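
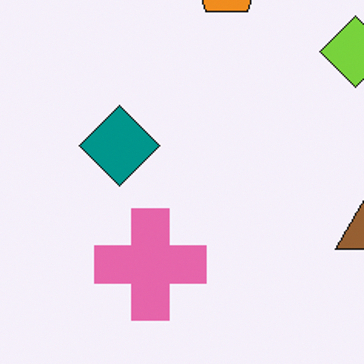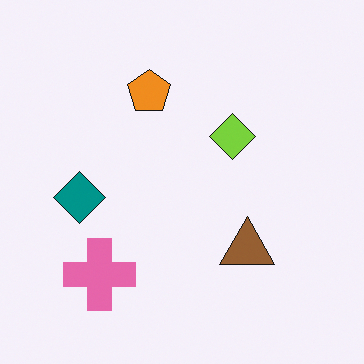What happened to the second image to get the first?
The first image is the second cropped to a modestly smaller region and rescaled.

The visible shapes are larger and the field of view is narrower; shapes near the original edges may be partly or wholly outside the frame — a crop-and-rescale.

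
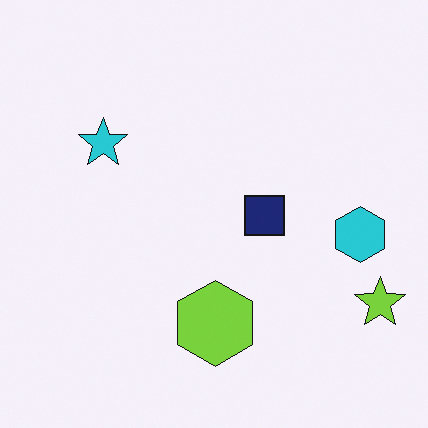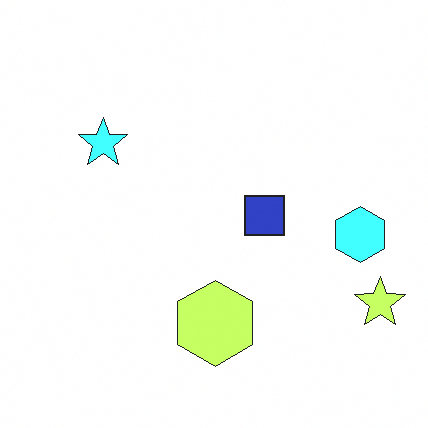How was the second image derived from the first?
The transformation is: noticeably brightened.

Every pixel — background and shapes alike — is uniformly brightened.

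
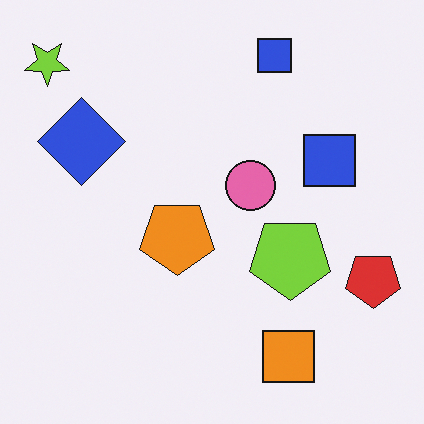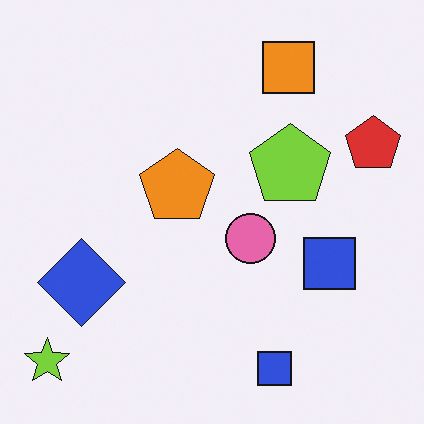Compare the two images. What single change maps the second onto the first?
The first image is the second flipped vertically (top ↔ bottom).

The lime star is in the bottom-left of the second image and the top-left of the first — shapes on opposite sides of the horizontal midline have swapped in a mirror flip.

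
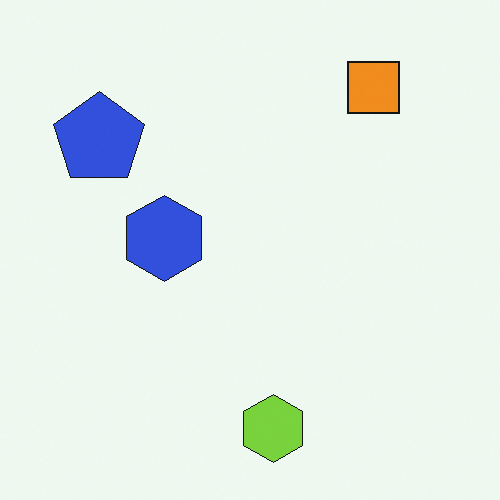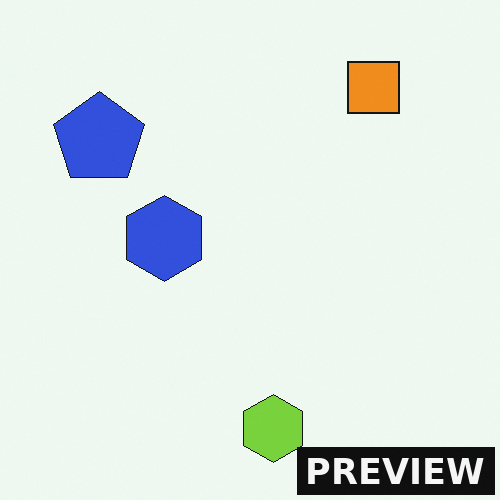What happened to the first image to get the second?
The second image is the first watermarked with the text "PREVIEW" in the lower-right corner.

A dark label reading "PREVIEW" appears in the lower-right corner.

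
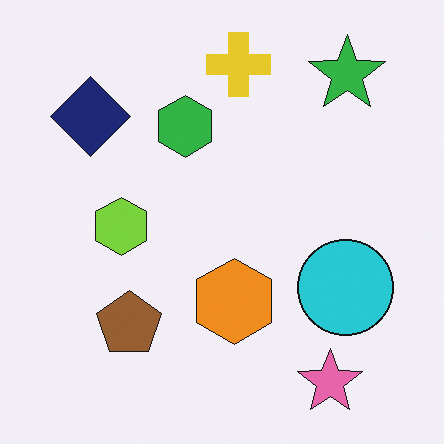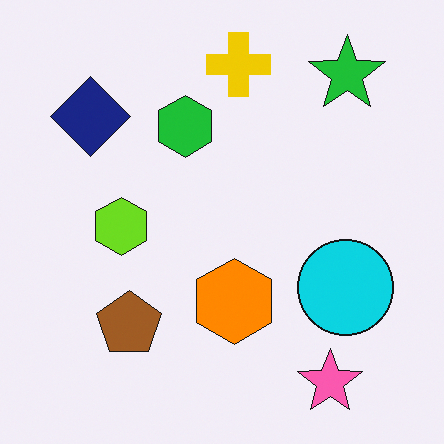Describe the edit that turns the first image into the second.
This is the original image slightly oversaturated.

All colors are more vivid — a global saturation change.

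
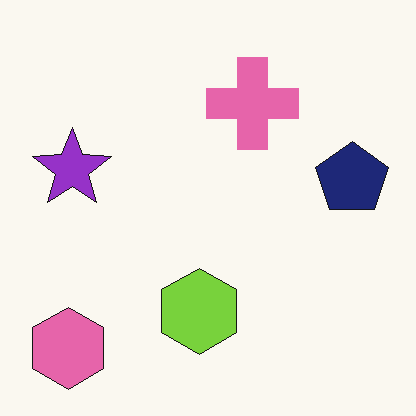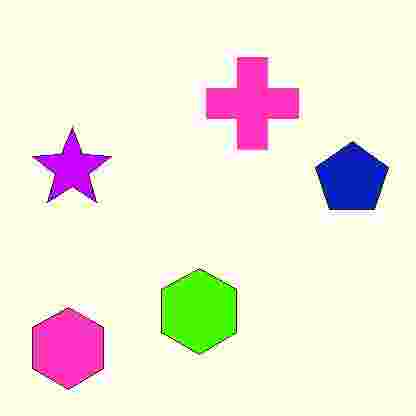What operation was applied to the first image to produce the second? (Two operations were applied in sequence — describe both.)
It was made much more vivid (saturation change), then heavily JPEG-compressed with obvious blocking artifacts.

All colors are more vivid — a global saturation change. Blocky 8×8 compression artifacts appear around shape edges and the flat background shows ringing — characteristic JPEG degradation.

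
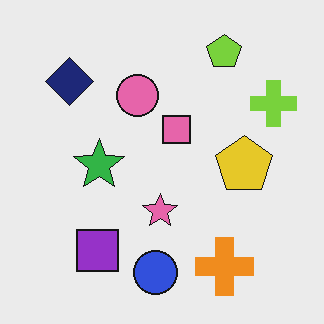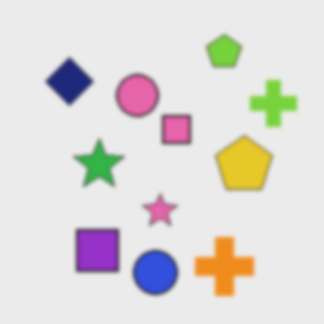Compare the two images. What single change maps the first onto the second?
The transformation is: slightly softened.

Shape edges and outlines are uniformly softened across the whole image.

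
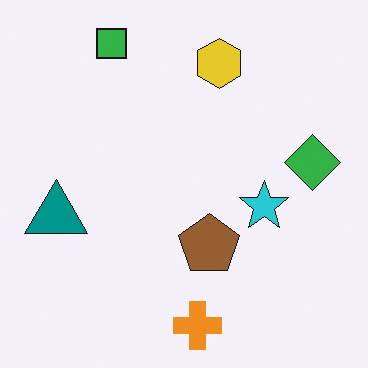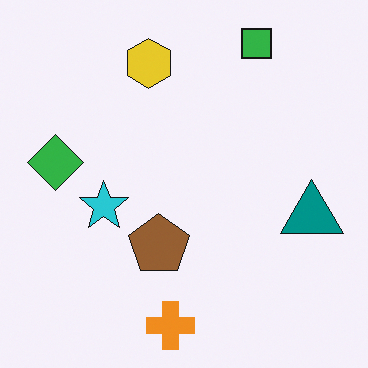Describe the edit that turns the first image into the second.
The image was flipped horizontally (left ↔ right).

The green diamond is in the right of the first image and the left of the second — shapes on opposite sides of the vertical midline have swapped in a mirror flip.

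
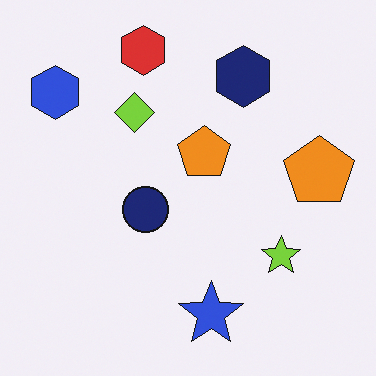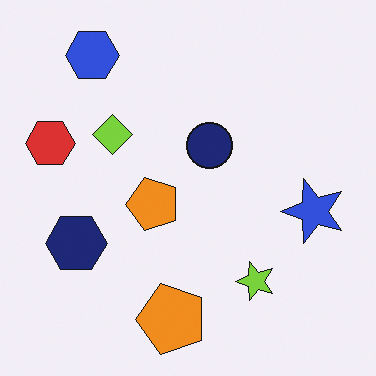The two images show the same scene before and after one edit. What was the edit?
Transposed (reflected across the top-left ↔ bottom-right diagonal).

Shapes have swapped their row and column positions — what was in the top-right is now in the bottom-left — a diagonal reflection.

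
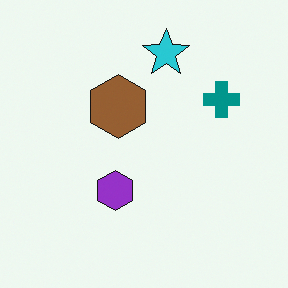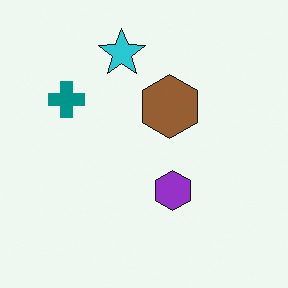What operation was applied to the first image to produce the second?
It was flipped horizontally (left ↔ right).

The teal cross is in the right of the first image and the left of the second — shapes on opposite sides of the vertical midline have swapped in a mirror flip.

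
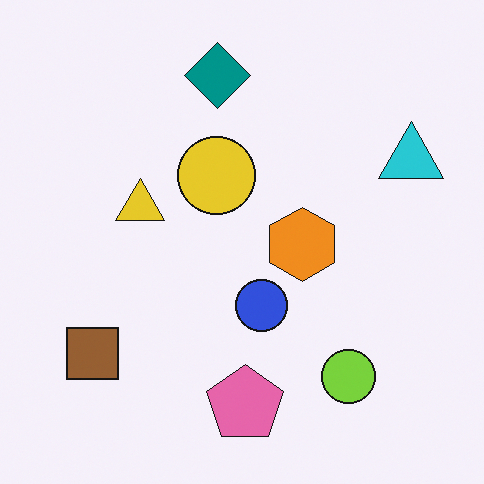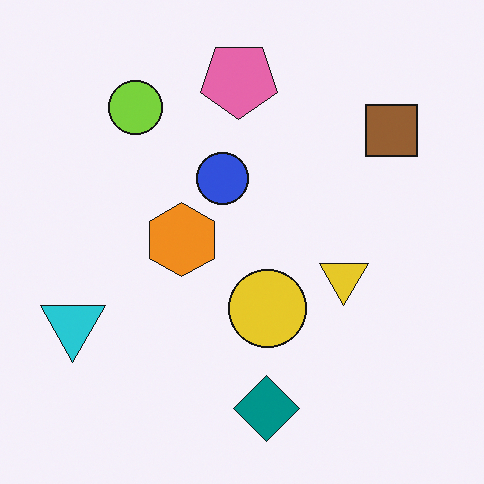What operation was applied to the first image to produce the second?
Rotated 180°.

The cyan triangle sits in the top-right of the first image and the bottom-left of the second — consistent with a whole-image 180° rotation.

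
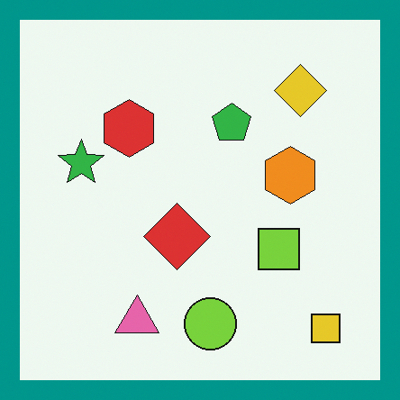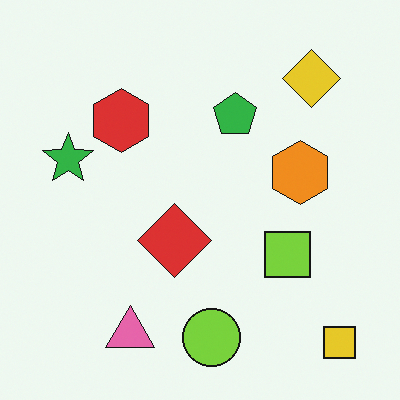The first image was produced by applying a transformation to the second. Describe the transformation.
The image was framed with a teal border.

A solid teal frame runs around the edge of the first image, with the content slightly shrunk inside it.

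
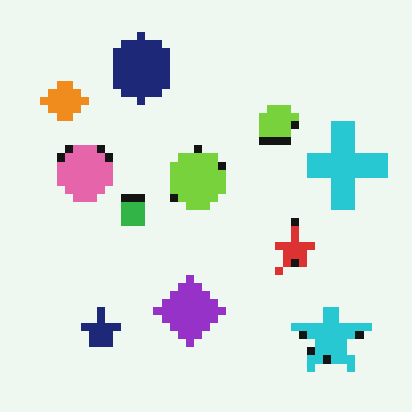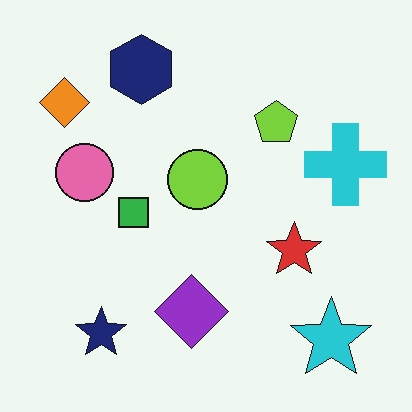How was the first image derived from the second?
The image was pixelated into visible square blocks.

Shapes are reduced to large square blocks; fine edges and outlines are lost — a downscale-then-upscale (mosaic) effect.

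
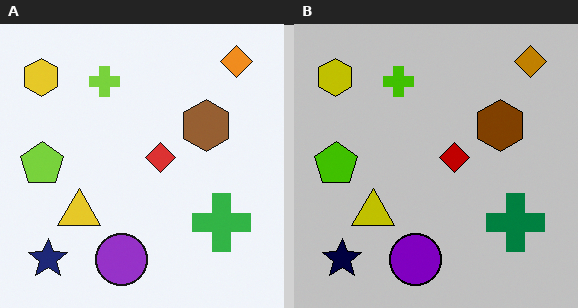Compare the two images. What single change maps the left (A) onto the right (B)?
The right (B) image is the left (A) aggressively posterized.

Each flat color has snapped to a coarser quantized level — most visibly, the near-white background has dropped to a flat grey.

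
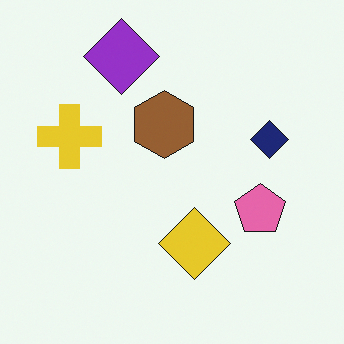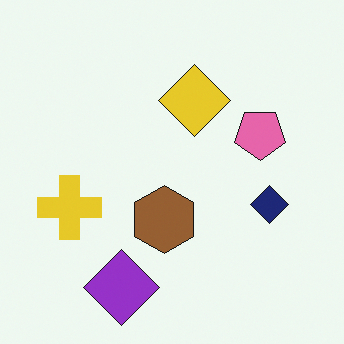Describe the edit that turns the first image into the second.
The second image is the first flipped vertically (top ↔ bottom).

The purple diamond is in the top of the first image and the bottom of the second — shapes on opposite sides of the horizontal midline have swapped in a mirror flip.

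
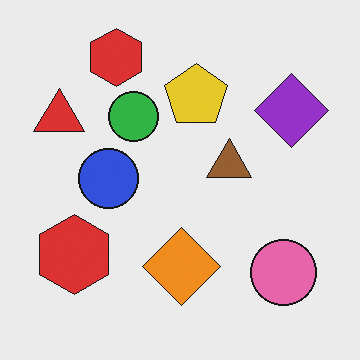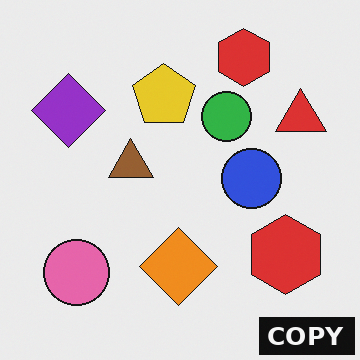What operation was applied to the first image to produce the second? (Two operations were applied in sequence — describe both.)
The second image is the first flipped horizontally (left ↔ right), then watermarked with the text "COPY" in the lower-right corner.

The red triangle is in the top-left of the first image and the top-right of the second — shapes on opposite sides of the vertical midline have swapped in a mirror flip. A dark label reading "COPY" appears in the lower-right corner.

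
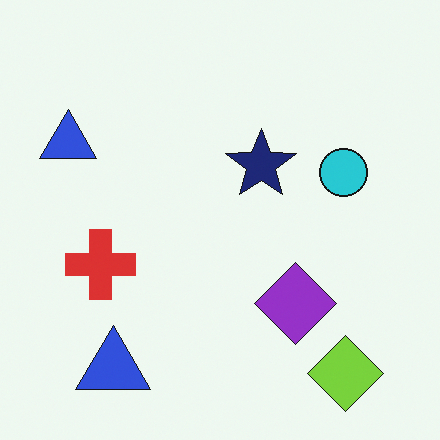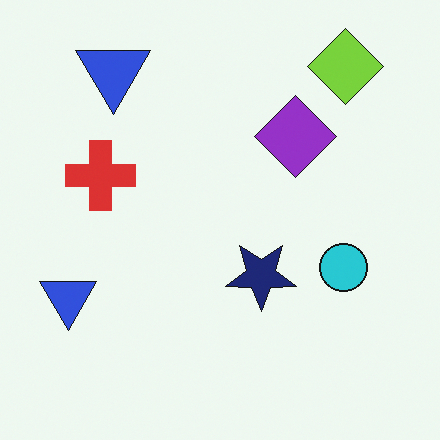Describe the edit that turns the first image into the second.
Flipped vertically (top ↔ bottom).

The lime diamond is in the bottom-right of the first image and the top-right of the second — shapes on opposite sides of the horizontal midline have swapped in a mirror flip.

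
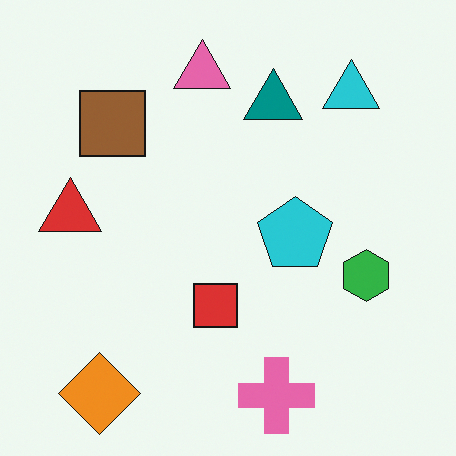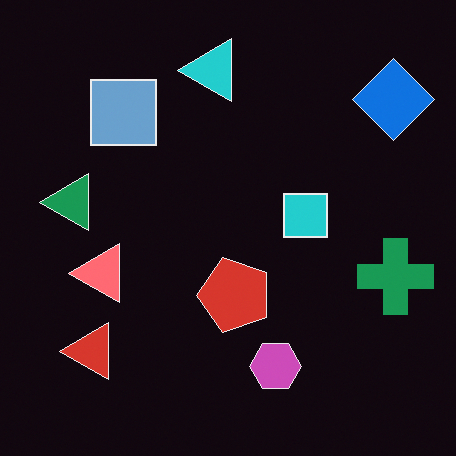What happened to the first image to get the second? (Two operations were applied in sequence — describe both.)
The image was color-inverted (negative), then transposed (reflected across the top-left ↔ bottom-right diagonal).

The light background has become dark and every shape's color is its complement — a photographic negative. Shapes have swapped their row and column positions — what was in the top-right is now in the bottom-left — a diagonal reflection.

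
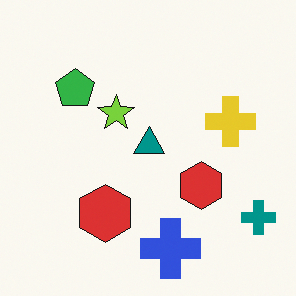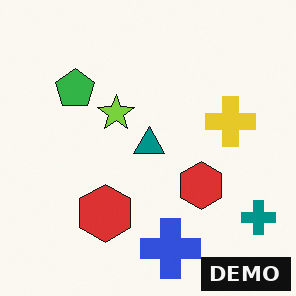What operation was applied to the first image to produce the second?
Watermarked with the text "DEMO" in the lower-right corner.

A dark label reading "DEMO" appears in the lower-right corner.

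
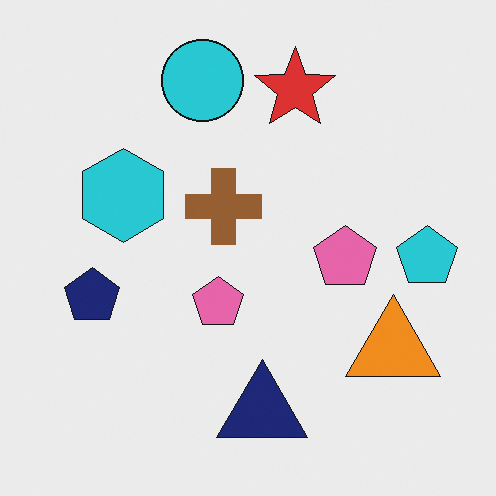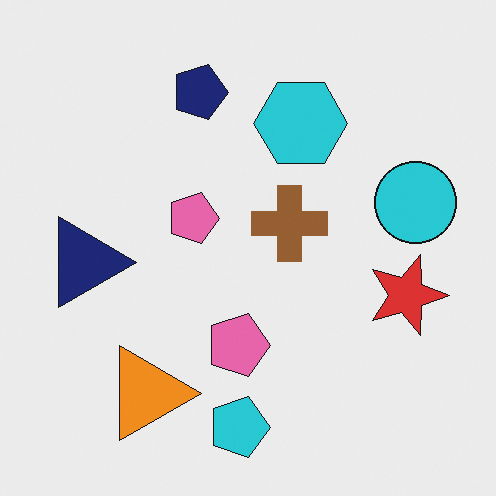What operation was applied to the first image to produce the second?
Rotated 90° clockwise.

The cyan pentagon sits in the right of the first image and the bottom of the second — consistent with a whole-image 90° clockwise rotation.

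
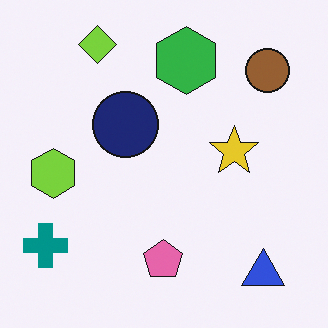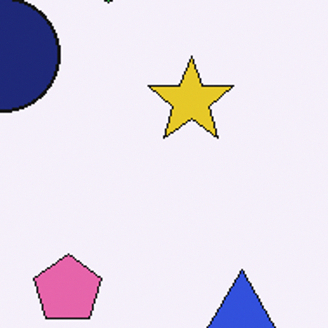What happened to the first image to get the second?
The transformation is: cropped tightly and scaled back up.

The visible shapes are larger and the field of view is narrower; shapes near the original edges may be partly or wholly outside the frame — a crop-and-rescale.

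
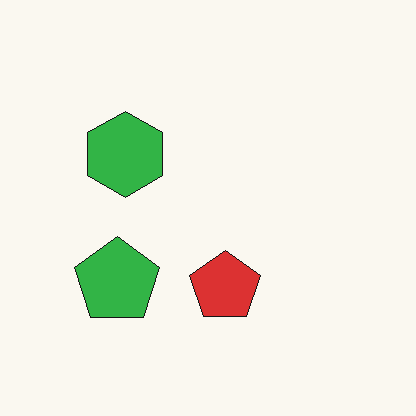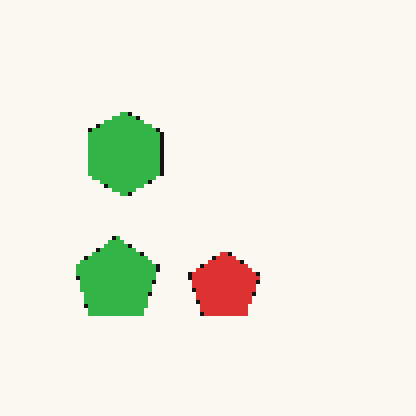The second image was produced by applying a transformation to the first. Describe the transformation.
The second image is the first lightly pixelated (a mild mosaic effect).

Shapes are reduced to large square blocks; fine edges and outlines are lost — a downscale-then-upscale (mosaic) effect.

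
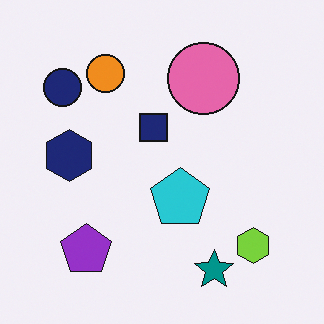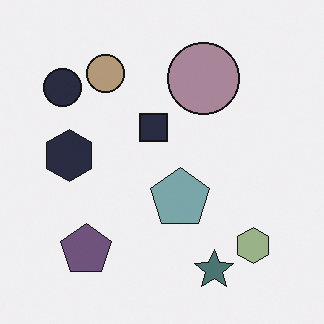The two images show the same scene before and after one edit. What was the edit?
The second image is the first made much more muted (saturation change).

All colors are more muted and greyish — a global saturation change.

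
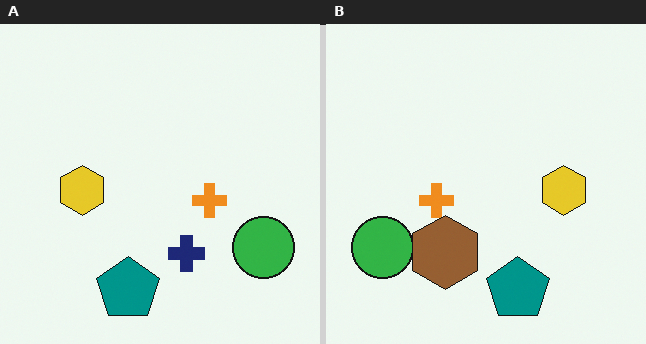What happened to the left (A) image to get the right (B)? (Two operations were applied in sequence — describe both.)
It was flipped horizontally (left ↔ right), then overlaid with an additional brown hexagon.

The green circle is in the bottom-right of the left (A) image and the bottom-left of the right (B) — shapes on opposite sides of the vertical midline have swapped in a mirror flip. A brown hexagon appears in the right (B) image that is absent from the left (A).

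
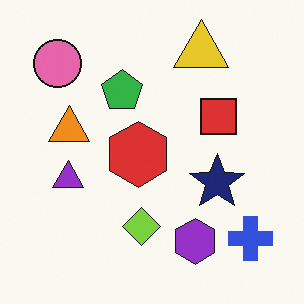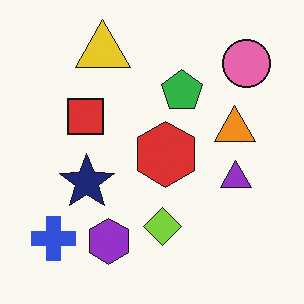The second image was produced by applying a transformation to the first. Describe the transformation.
Flipped horizontally (left ↔ right).

The blue cross is in the bottom-right of the first image and the bottom-left of the second — shapes on opposite sides of the vertical midline have swapped in a mirror flip.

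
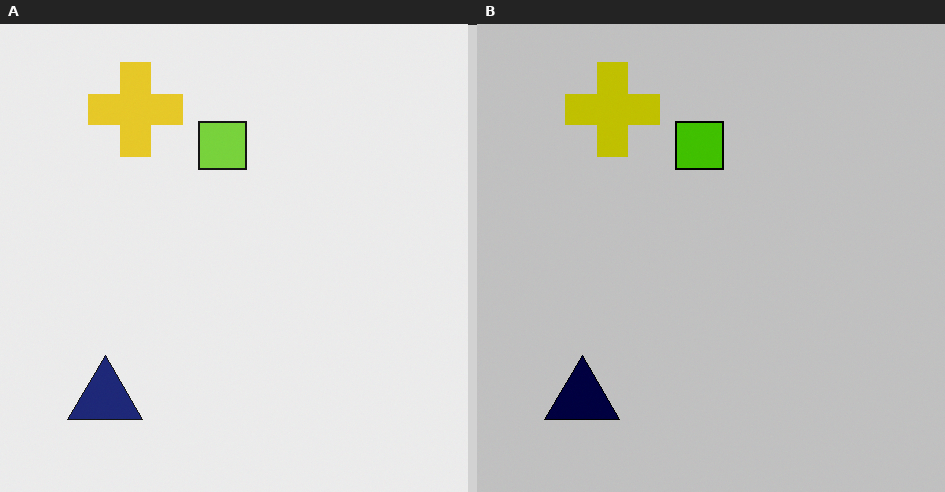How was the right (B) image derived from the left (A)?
This is the original image aggressively posterized.

Each flat color has snapped to a coarser quantized level — most visibly, the near-white background has dropped to a flat grey.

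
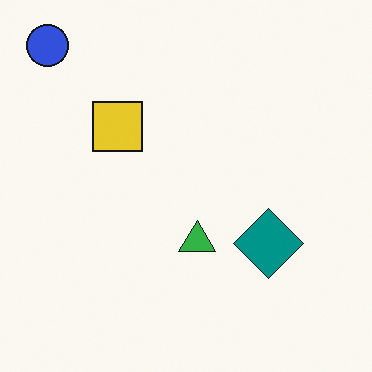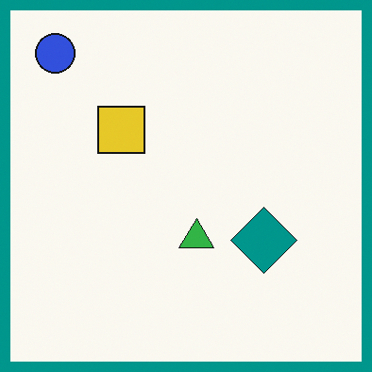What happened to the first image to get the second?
The image was framed with a teal border.

A solid teal frame runs around the edge of the second image, with the content slightly shrunk inside it.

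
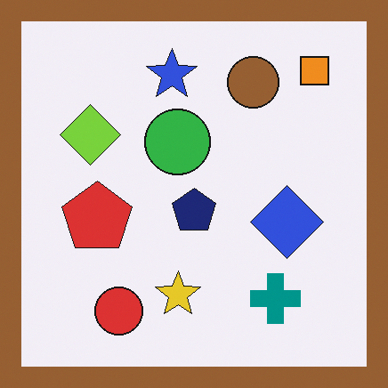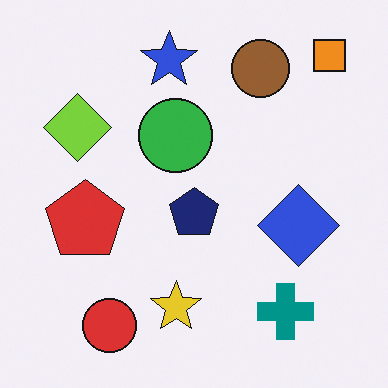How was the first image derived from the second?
The first image is the second framed with a brown border.

A solid brown frame runs around the edge of the first image, with the content slightly shrunk inside it.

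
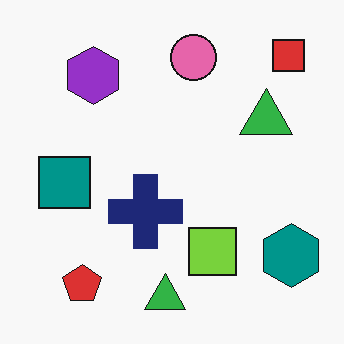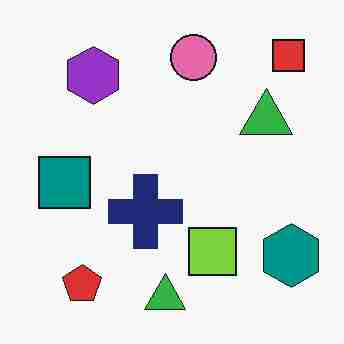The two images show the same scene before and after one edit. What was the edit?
The image was degraded with heavy JPEG compression.

Blocky 8×8 compression artifacts appear around shape edges and the flat background shows ringing — characteristic JPEG degradation.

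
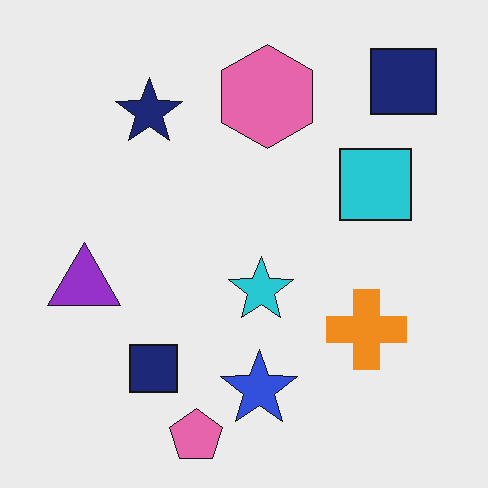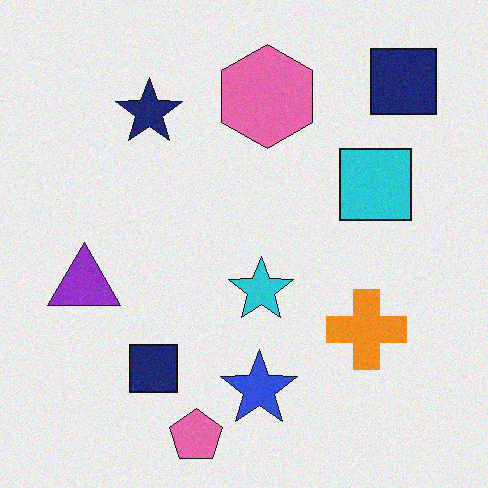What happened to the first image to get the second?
The transformation is: degraded with light additive noise.

Random speckle covers the whole image, including the flat background.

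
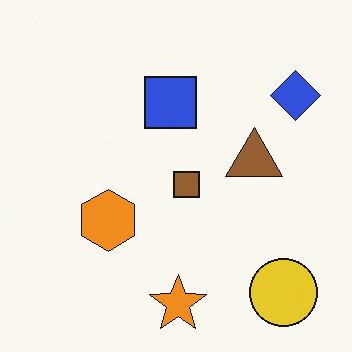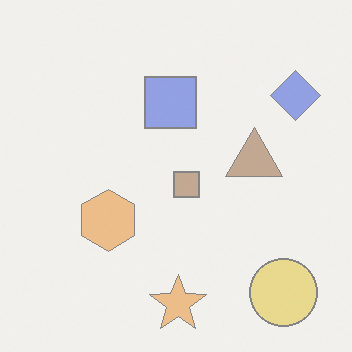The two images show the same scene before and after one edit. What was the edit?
The transformation is: given much lower contrast.

Tones are pushed toward mid-grey across the whole image — a global contrast change.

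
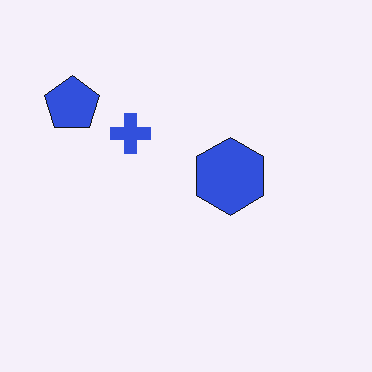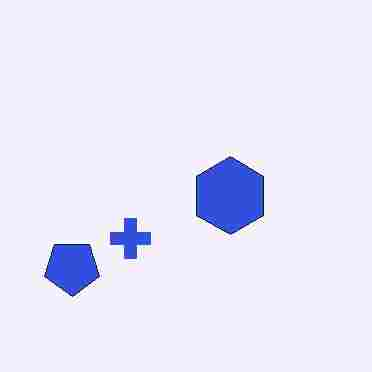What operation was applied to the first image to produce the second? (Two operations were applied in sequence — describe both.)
The image was flipped vertically (top ↔ bottom), then degraded with heavy JPEG compression.

The blue pentagon is in the top-left of the first image and the bottom-left of the second — shapes on opposite sides of the horizontal midline have swapped in a mirror flip. Blocky 8×8 compression artifacts appear around shape edges and the flat background shows ringing — characteristic JPEG degradation.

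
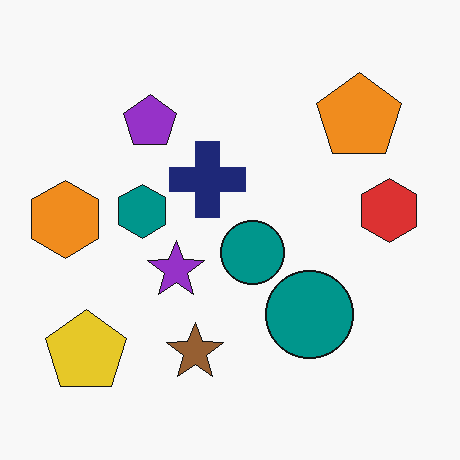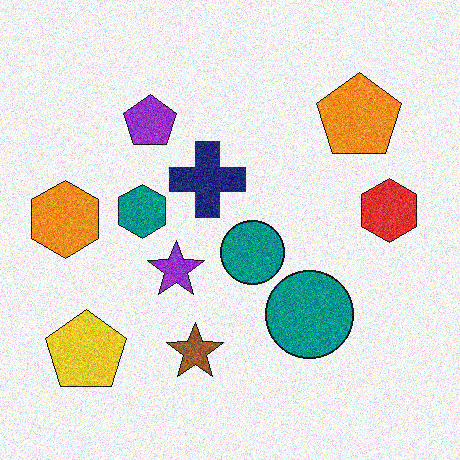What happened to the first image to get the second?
The transformation is: degraded with moderate additive noise.

Random speckle covers the whole image, including the flat background.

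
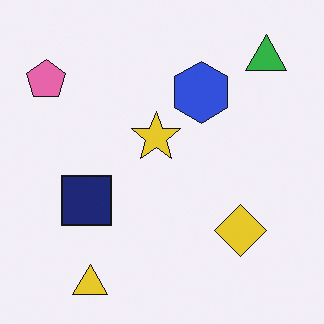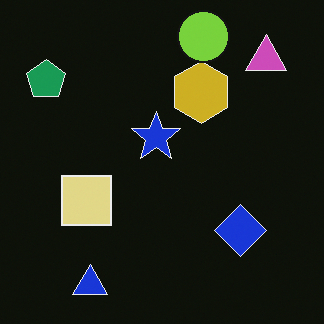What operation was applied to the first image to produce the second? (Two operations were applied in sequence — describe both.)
This is the original image color-inverted (negative), then overlaid with an additional lime circle.

The light background has become dark and every shape's color is its complement — a photographic negative. A lime circle appears in the second image that is absent from the first.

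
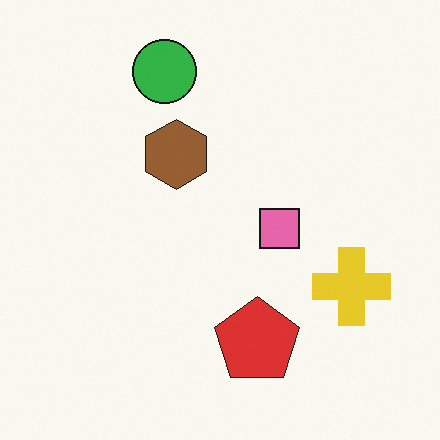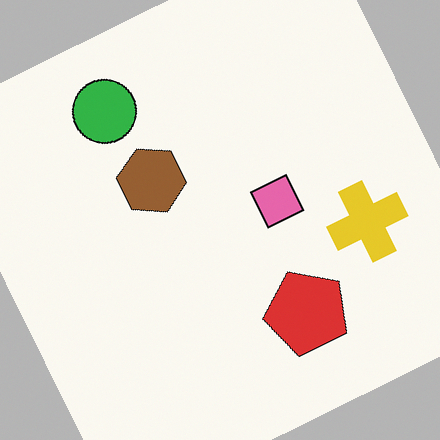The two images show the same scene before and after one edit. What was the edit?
Rotated counter-clockwise by a moderate amount.

Every shape is tilted by the same angle and the image corners show triangular fill wedges — a whole-image rotation by a non-right angle.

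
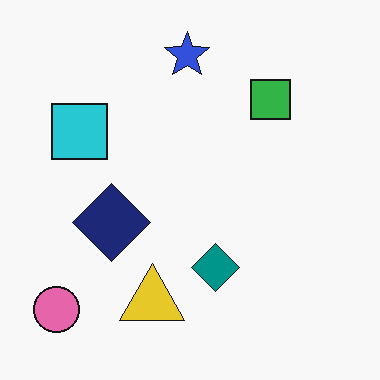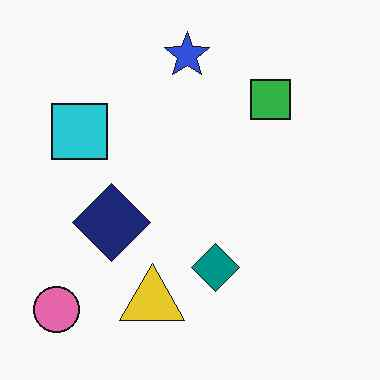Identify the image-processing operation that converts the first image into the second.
The image was JPEG-compressed with visible artifacts.

Blocky 8×8 compression artifacts appear around shape edges and the flat background shows ringing — characteristic JPEG degradation.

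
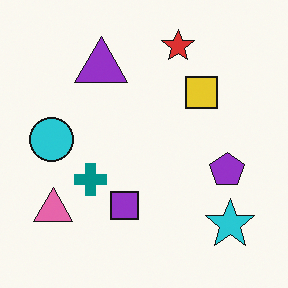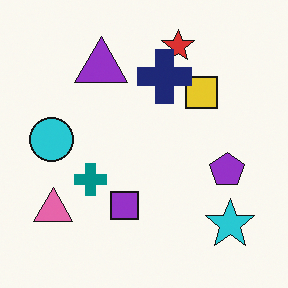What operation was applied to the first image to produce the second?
It was overlaid with an additional navy cross.

A navy cross appears in the second image that is absent from the first.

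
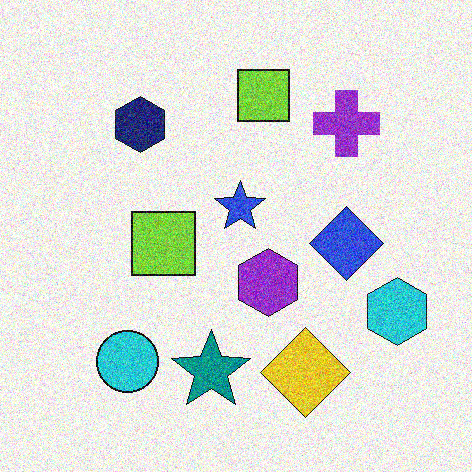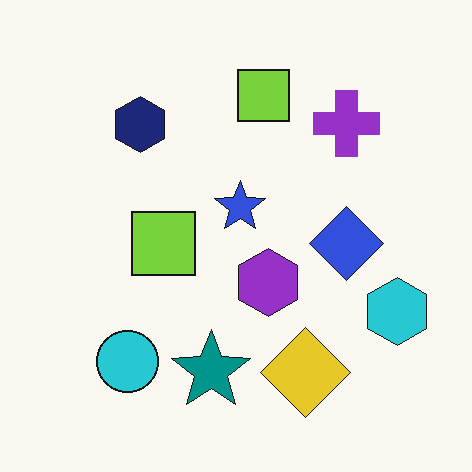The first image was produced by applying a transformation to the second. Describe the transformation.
It was degraded with strong gaussian noise.

Random speckle covers the whole image, including the flat background.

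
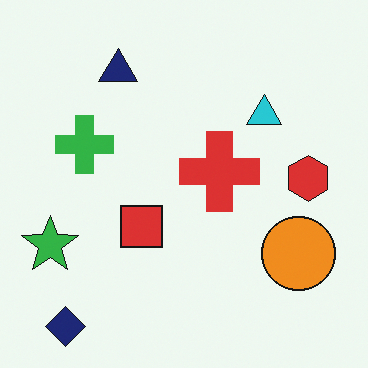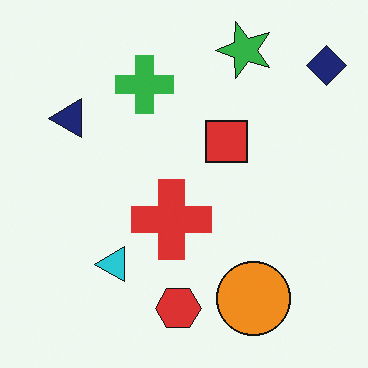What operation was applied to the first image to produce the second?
The transformation is: transposed (reflected across the top-left ↔ bottom-right diagonal).

Shapes have swapped their row and column positions — what was in the top-right is now in the bottom-left — a diagonal reflection.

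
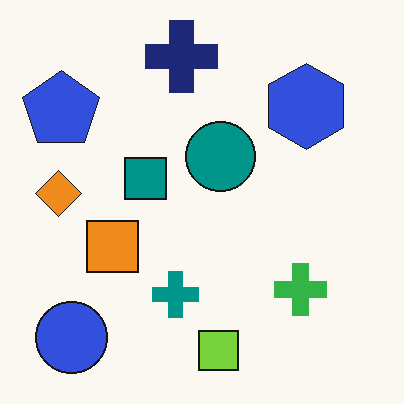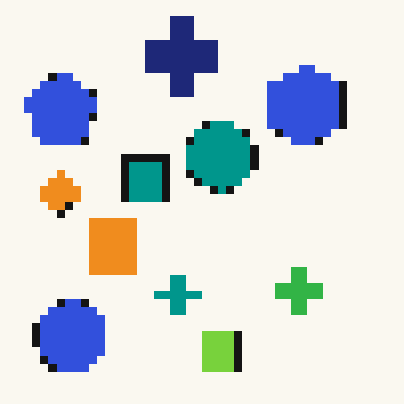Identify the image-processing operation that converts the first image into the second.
The second image is the first moderately pixelated.

Shapes are reduced to large square blocks; fine edges and outlines are lost — a downscale-then-upscale (mosaic) effect.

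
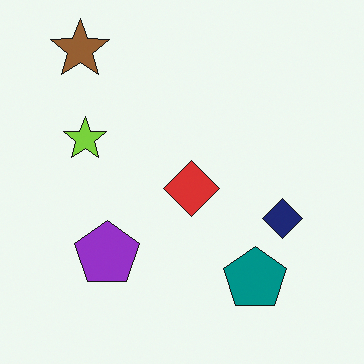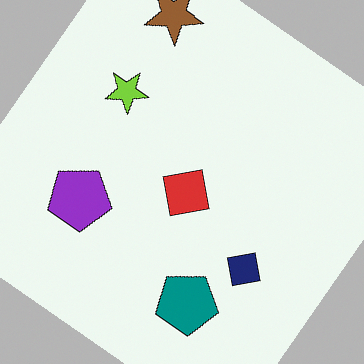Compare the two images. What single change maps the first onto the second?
Rotated clockwise by a large amount — several tens of degrees.

Every shape is tilted by the same angle and the image corners show triangular fill wedges — a whole-image rotation by a non-right angle.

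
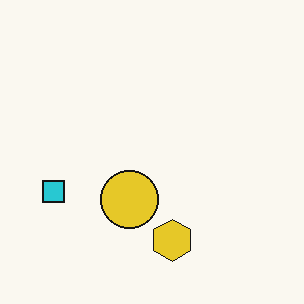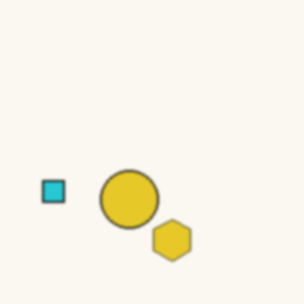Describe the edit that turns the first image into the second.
The second image is the first given a subtle gaussian blur.

Shape edges and outlines are uniformly softened across the whole image.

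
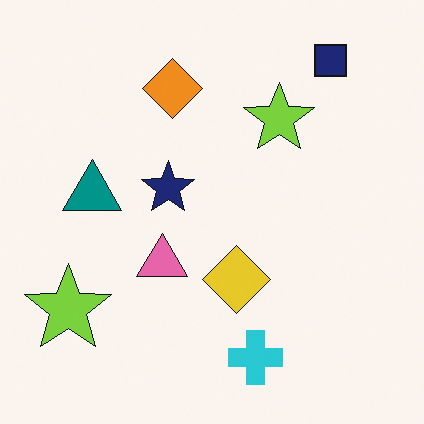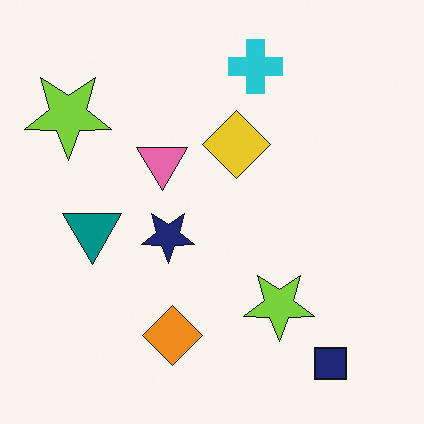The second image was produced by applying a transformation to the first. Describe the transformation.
The image was flipped vertically (top ↔ bottom).

The navy square is in the top-right of the first image and the bottom-right of the second — shapes on opposite sides of the horizontal midline have swapped in a mirror flip.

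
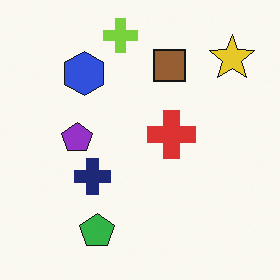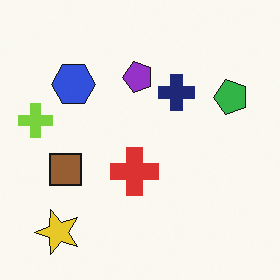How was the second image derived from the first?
This is the original image transposed (reflected across the top-left ↔ bottom-right diagonal).

Shapes have swapped their row and column positions — what was in the top-right is now in the bottom-left — a diagonal reflection.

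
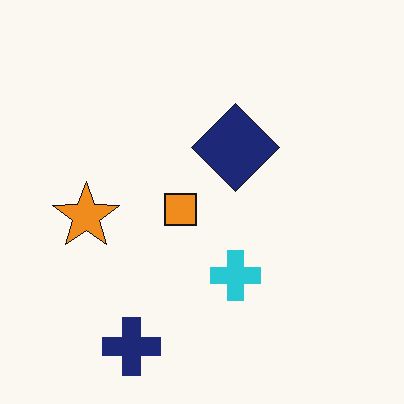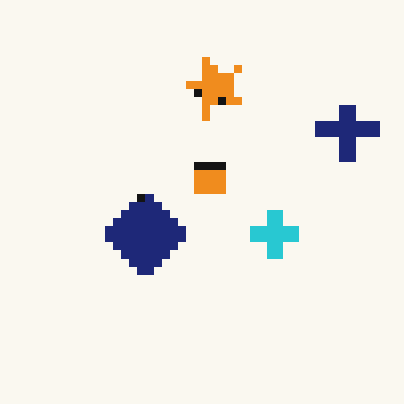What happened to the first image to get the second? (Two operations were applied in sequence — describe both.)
The image was transposed (reflected across the top-left ↔ bottom-right diagonal), then pixelated into visible square blocks.

Shapes have swapped their row and column positions — what was in the top-right is now in the bottom-left — a diagonal reflection. Shapes are reduced to large square blocks; fine edges and outlines are lost — a downscale-then-upscale (mosaic) effect.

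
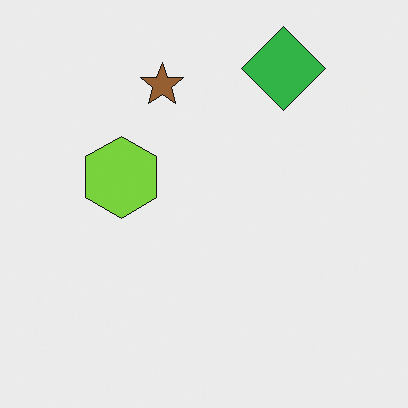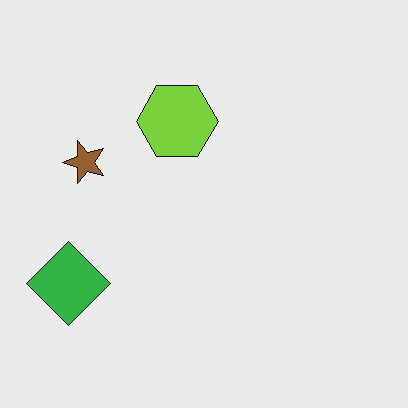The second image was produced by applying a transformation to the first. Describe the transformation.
The second image is the first transposed (reflected across the top-left ↔ bottom-right diagonal).

Shapes have swapped their row and column positions — what was in the top-right is now in the bottom-left — a diagonal reflection.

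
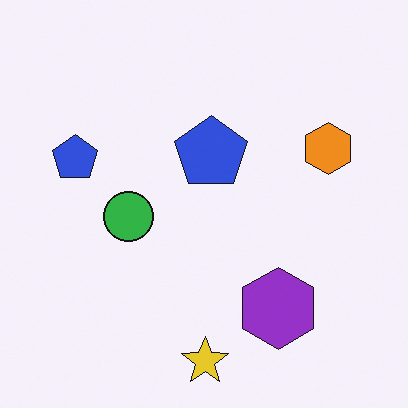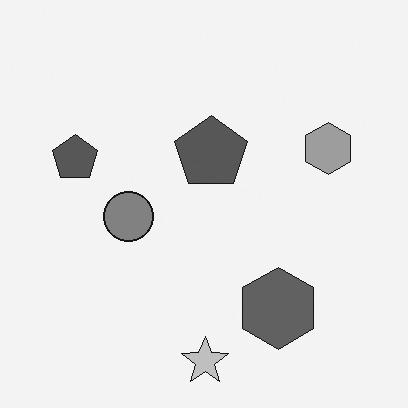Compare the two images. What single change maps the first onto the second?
It was converted to grayscale.

All color is removed — every shape is now a shade of grey.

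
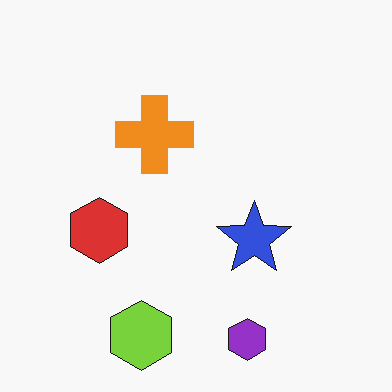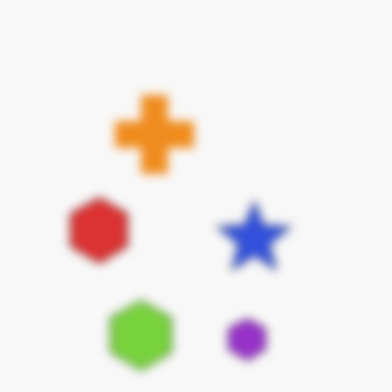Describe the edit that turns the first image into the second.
The image was noticeably gaussian-blurred.

Shape edges and outlines are uniformly softened across the whole image.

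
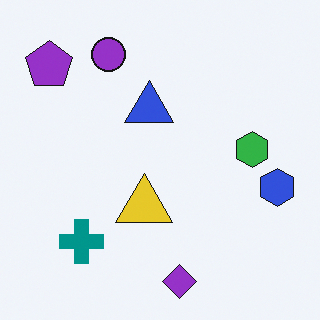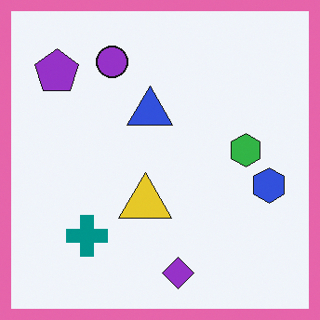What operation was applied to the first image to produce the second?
The transformation is: framed with a pink border.

A solid pink frame runs around the edge of the second image, with the content slightly shrunk inside it.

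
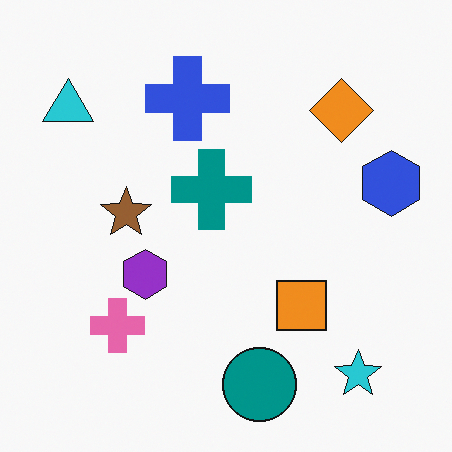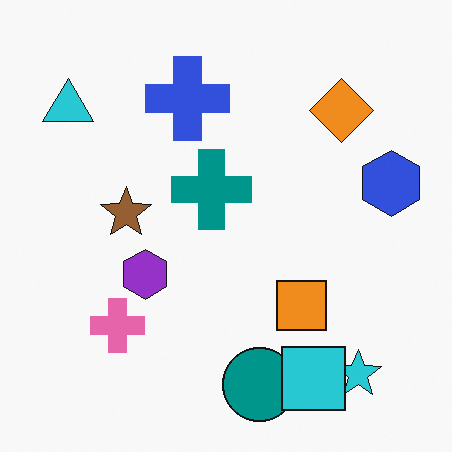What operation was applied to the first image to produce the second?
The second image is the first overlaid with an additional cyan square.

A cyan square appears in the second image that is absent from the first.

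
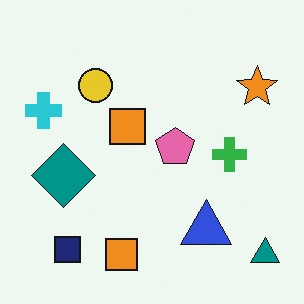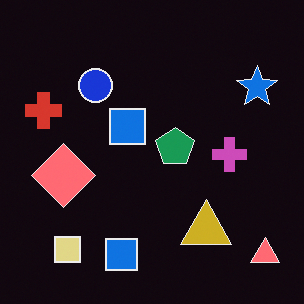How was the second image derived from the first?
Color-inverted (negative).

The light background has become dark and every shape's color is its complement — a photographic negative.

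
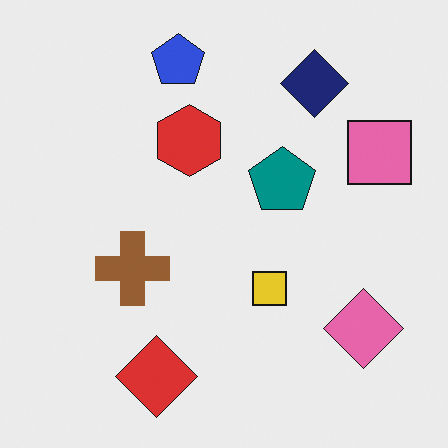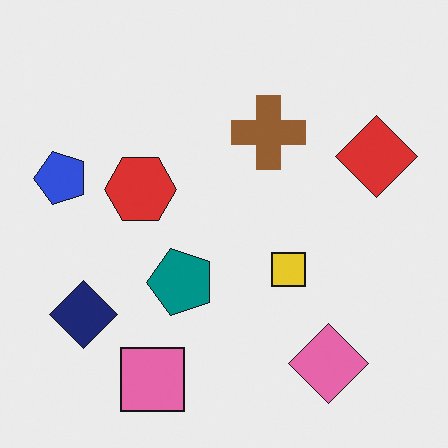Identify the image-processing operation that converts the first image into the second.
The second image is the first transposed (reflected across the top-left ↔ bottom-right diagonal).

Shapes have swapped their row and column positions — what was in the top-right is now in the bottom-left — a diagonal reflection.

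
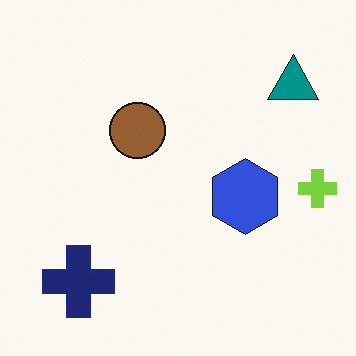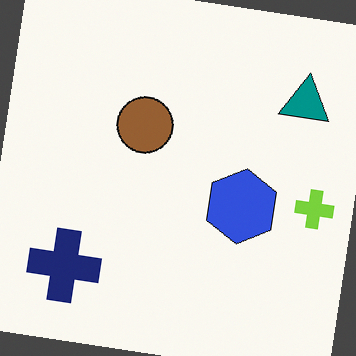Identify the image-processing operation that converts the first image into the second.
The second image is the first rotated clockwise by a small amount.

Every shape is tilted by the same angle and the image corners show triangular fill wedges — a whole-image rotation by a non-right angle.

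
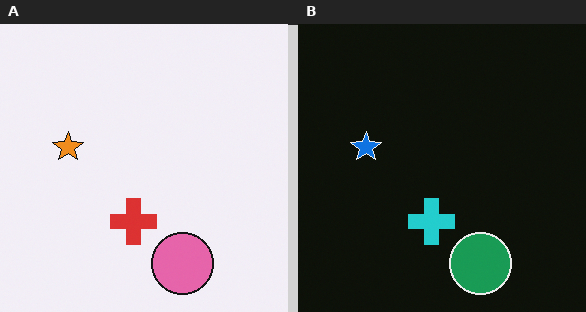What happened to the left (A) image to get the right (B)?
Color-inverted (negative).

The light background has become dark and every shape's color is its complement — a photographic negative.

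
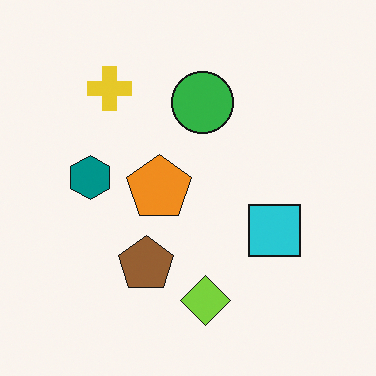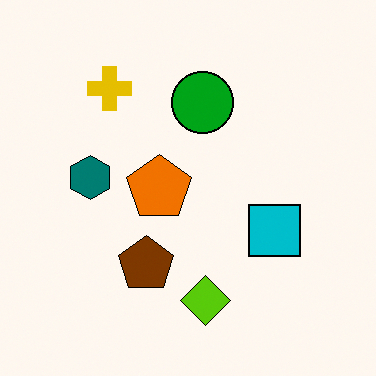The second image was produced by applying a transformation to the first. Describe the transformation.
The transformation is: given slightly increased contrast.

Tones are pushed away from mid-grey across the whole image — a global contrast change.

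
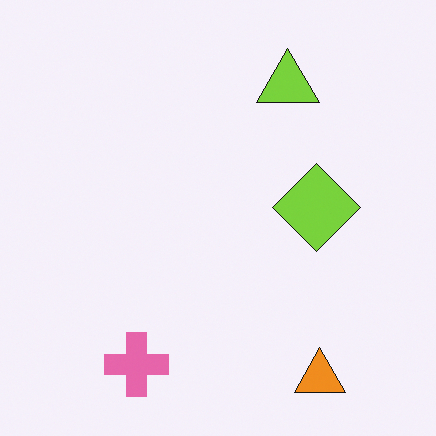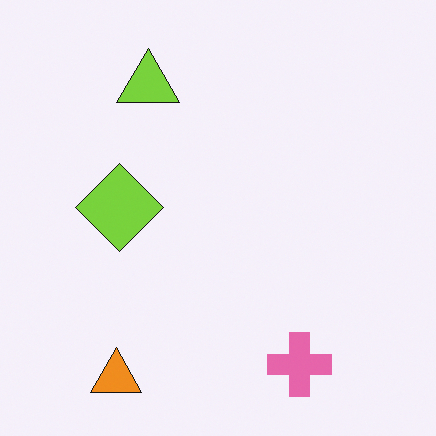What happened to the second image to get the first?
The first image is the second flipped horizontally (left ↔ right).

The orange triangle is in the bottom-left of the second image and the bottom-right of the first — shapes on opposite sides of the vertical midline have swapped in a mirror flip.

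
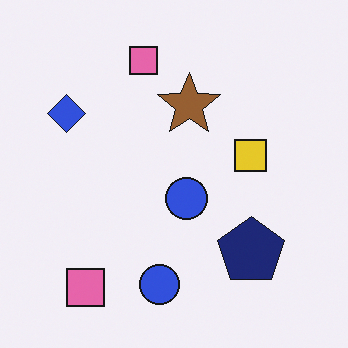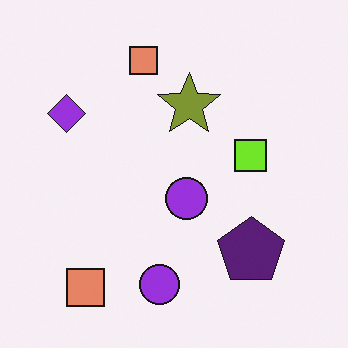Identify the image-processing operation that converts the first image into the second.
It was hue-shifted by a small amount.

Every shape's color has rotated by the same amount around the hue wheel — a uniform hue shift.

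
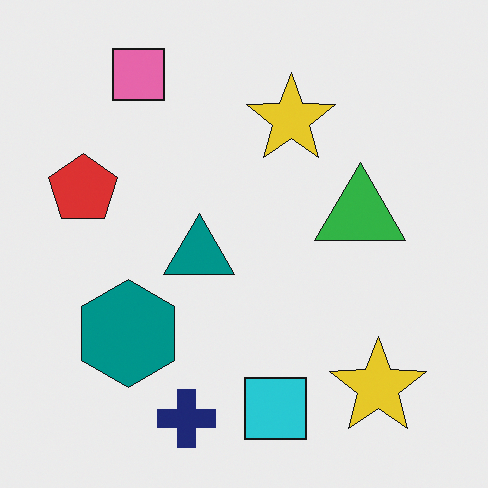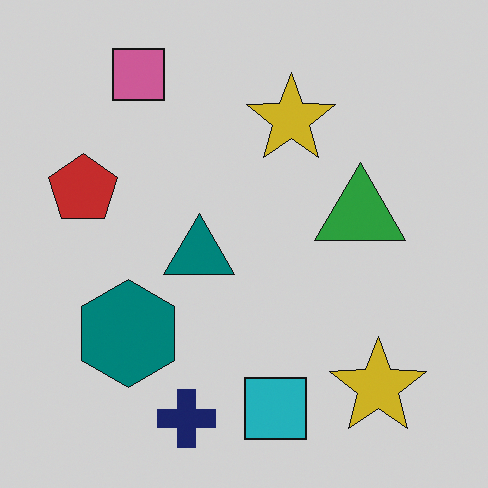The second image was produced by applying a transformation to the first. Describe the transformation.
It was slightly darkened.

Every pixel — background and shapes alike — is uniformly darkened.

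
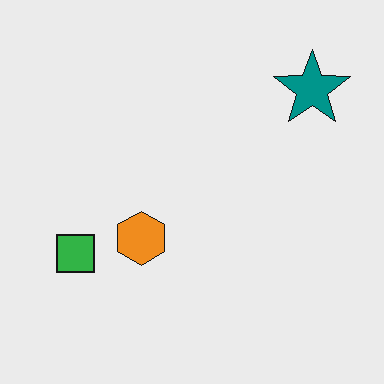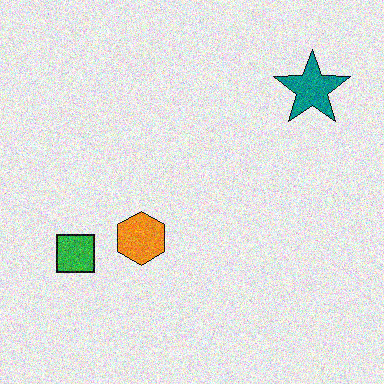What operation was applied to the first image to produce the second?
This is the original image degraded with visible gaussian noise.

Random speckle covers the whole image, including the flat background.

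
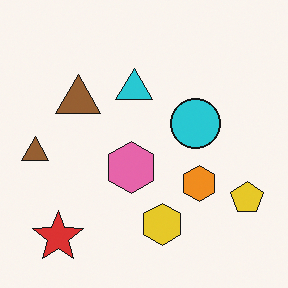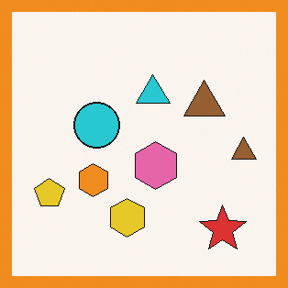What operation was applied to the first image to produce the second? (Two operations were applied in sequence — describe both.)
It was flipped horizontally (left ↔ right), then framed with a orange border.

The yellow pentagon is in the bottom-right of the first image and the bottom-left of the second — shapes on opposite sides of the vertical midline have swapped in a mirror flip. A solid orange frame runs around the edge of the second image, with the content slightly shrunk inside it.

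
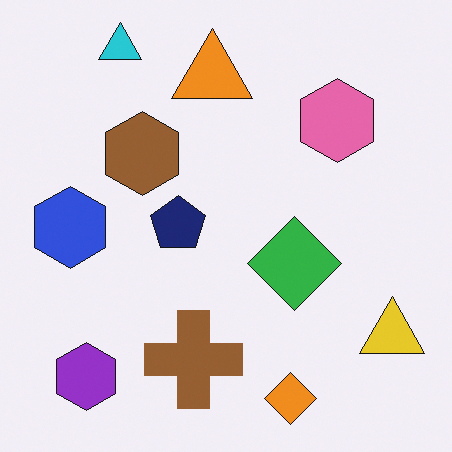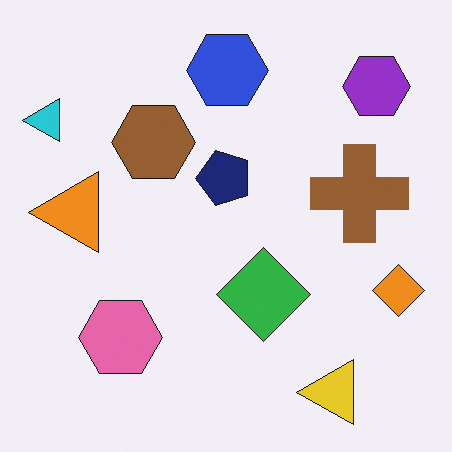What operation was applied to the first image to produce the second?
The transformation is: transposed (reflected across the top-left ↔ bottom-right diagonal).

Shapes have swapped their row and column positions — what was in the top-right is now in the bottom-left — a diagonal reflection.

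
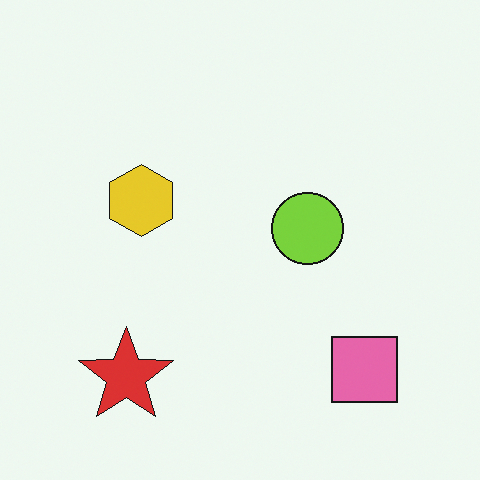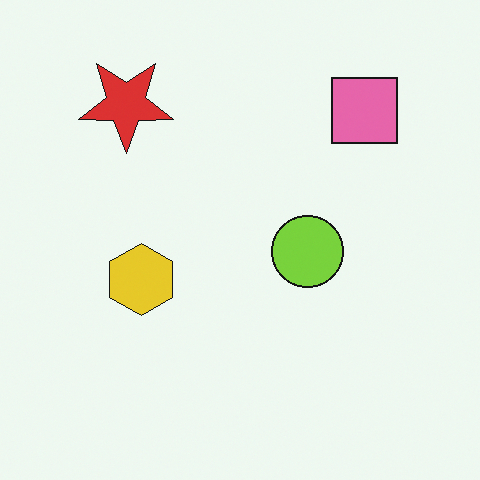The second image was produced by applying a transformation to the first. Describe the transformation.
This is the original image flipped vertically (top ↔ bottom).

The red star is in the bottom-left of the first image and the top-left of the second — shapes on opposite sides of the horizontal midline have swapped in a mirror flip.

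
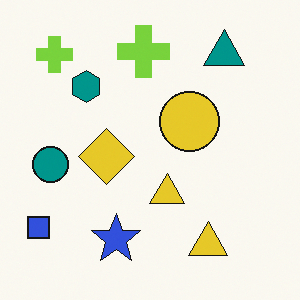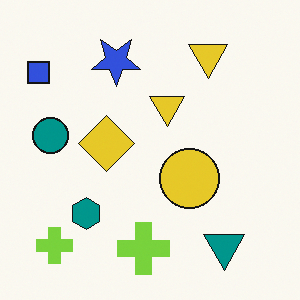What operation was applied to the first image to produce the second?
It was flipped vertically (top ↔ bottom).

The teal triangle is in the top-right of the first image and the bottom-right of the second — shapes on opposite sides of the horizontal midline have swapped in a mirror flip.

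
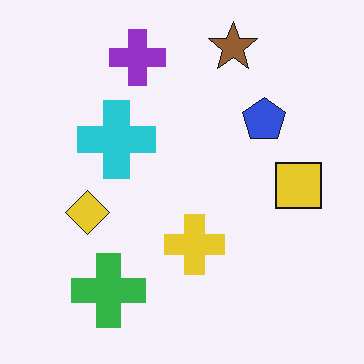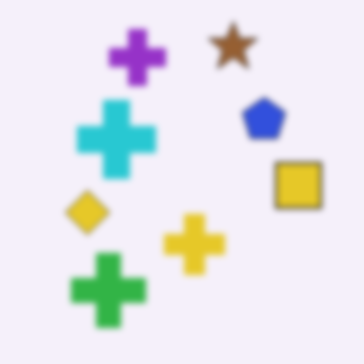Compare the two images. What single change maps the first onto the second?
Moderately blurred.

Shape edges and outlines are uniformly softened across the whole image.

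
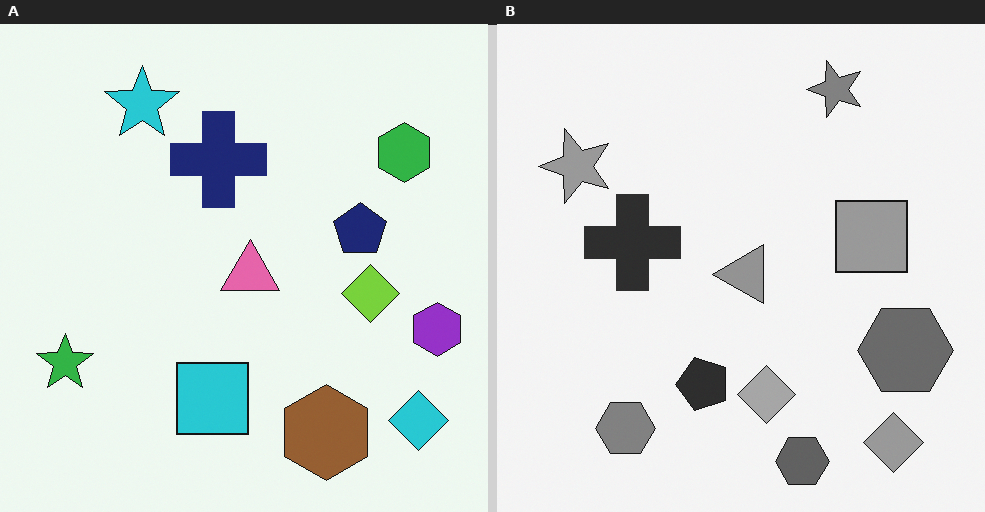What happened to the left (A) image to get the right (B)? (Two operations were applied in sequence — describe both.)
It was transposed (reflected across the top-left ↔ bottom-right diagonal), then converted to grayscale.

Shapes have swapped their row and column positions — what was in the top-right is now in the bottom-left — a diagonal reflection. All color is removed — every shape is now a shade of grey.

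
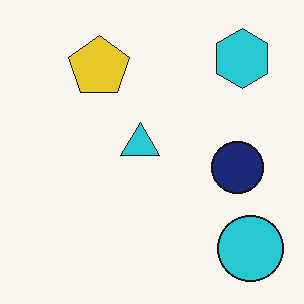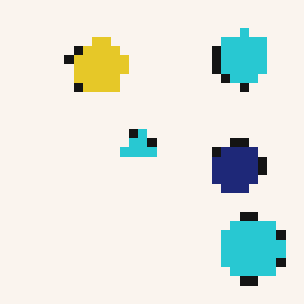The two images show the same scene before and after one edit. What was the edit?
It was coarsely pixelated.

Shapes are reduced to large square blocks; fine edges and outlines are lost — a downscale-then-upscale (mosaic) effect.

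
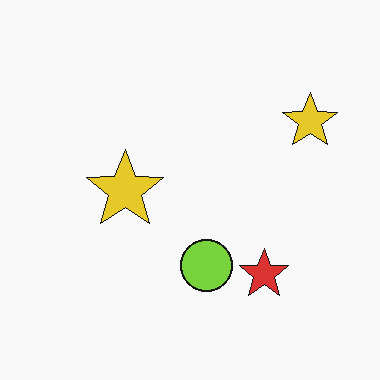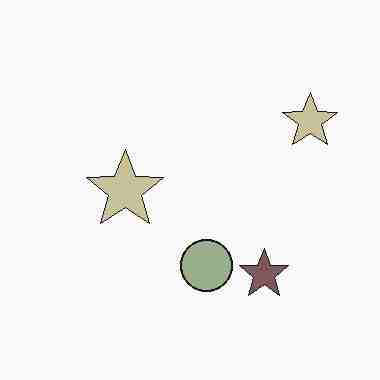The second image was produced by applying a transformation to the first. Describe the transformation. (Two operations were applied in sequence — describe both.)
The image was made much more muted (saturation change), then heavily JPEG-compressed with obvious blocking artifacts.

All colors are more muted and greyish — a global saturation change. Blocky 8×8 compression artifacts appear around shape edges and the flat background shows ringing — characteristic JPEG degradation.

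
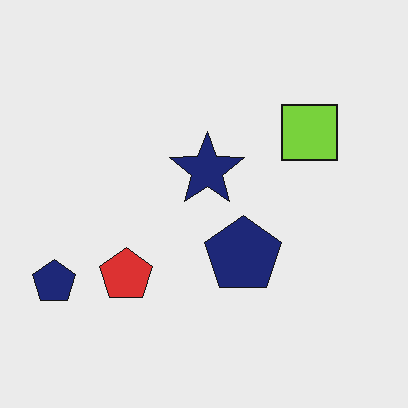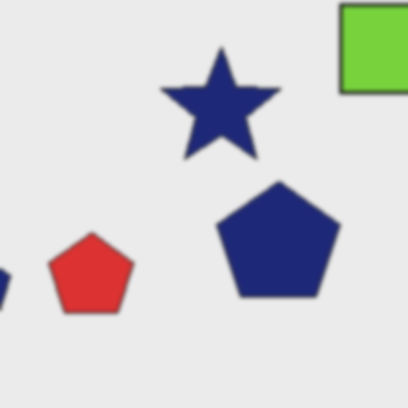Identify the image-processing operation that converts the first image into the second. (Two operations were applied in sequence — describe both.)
This is the original image cropped to a modestly smaller region and rescaled, then given a subtle gaussian blur.

The visible shapes are larger and the field of view is narrower; shapes near the original edges may be partly or wholly outside the frame — a crop-and-rescale. Shape edges and outlines are uniformly softened across the whole image.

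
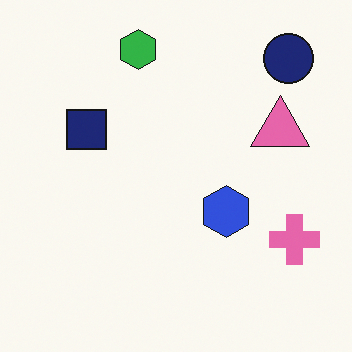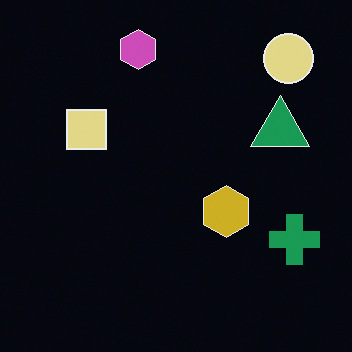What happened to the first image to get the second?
This is the original image color-inverted (negative).

The light background has become dark and every shape's color is its complement — a photographic negative.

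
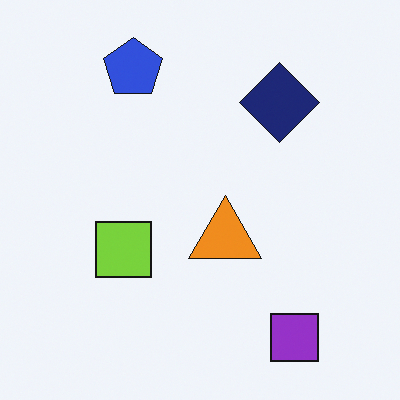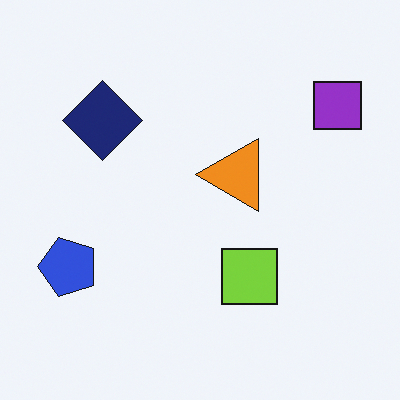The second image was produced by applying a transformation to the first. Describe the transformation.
The second image is the first rotated 90° counter-clockwise.

The purple square sits in the bottom-right of the first image and the top-right of the second — consistent with a whole-image 90° counter-clockwise rotation.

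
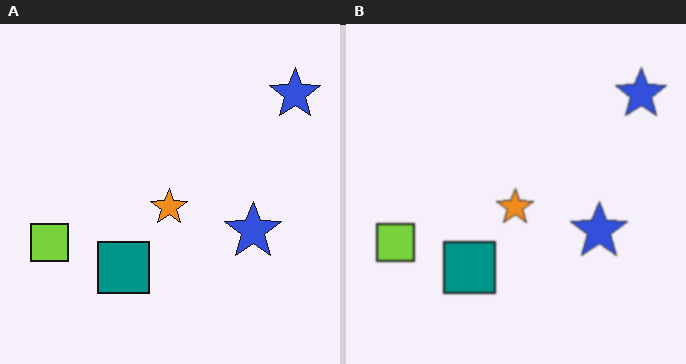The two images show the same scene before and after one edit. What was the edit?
Slightly softened.

Shape edges and outlines are uniformly softened across the whole image.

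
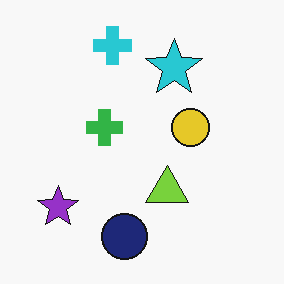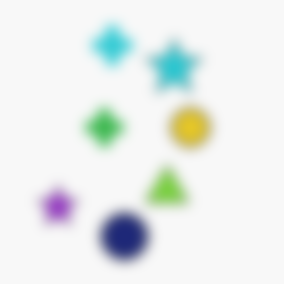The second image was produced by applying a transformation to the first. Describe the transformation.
The second image is the first heavily blurred.

Shape edges and outlines are uniformly softened across the whole image.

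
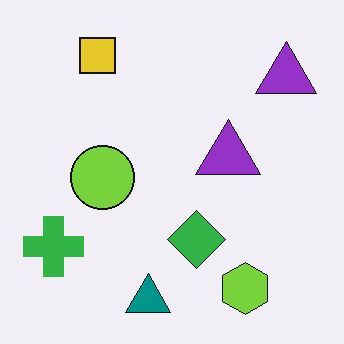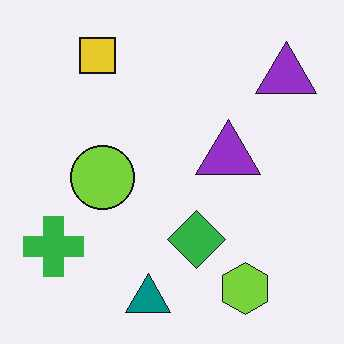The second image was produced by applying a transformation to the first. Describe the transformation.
The image was JPEG-compressed with visible artifacts.

Blocky 8×8 compression artifacts appear around shape edges and the flat background shows ringing — characteristic JPEG degradation.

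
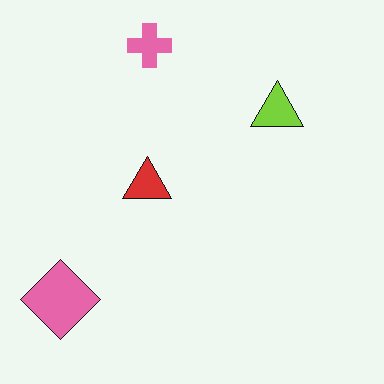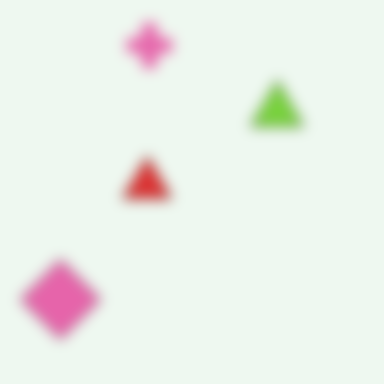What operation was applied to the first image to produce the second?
Heavily blurred.

Shape edges and outlines are uniformly softened across the whole image.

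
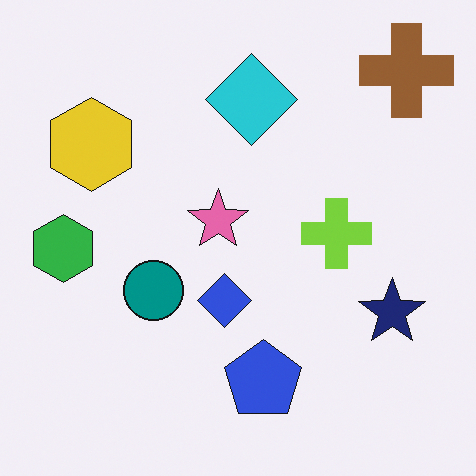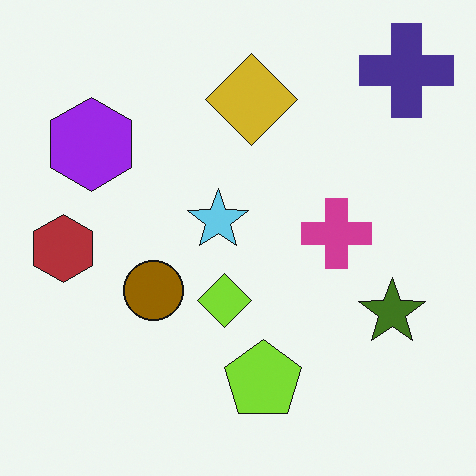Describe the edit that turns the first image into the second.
This is the original image hue-shifted by a large amount.

Every shape's color has rotated by the same amount around the hue wheel — a uniform hue shift.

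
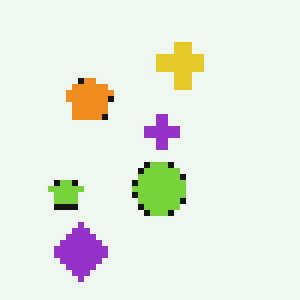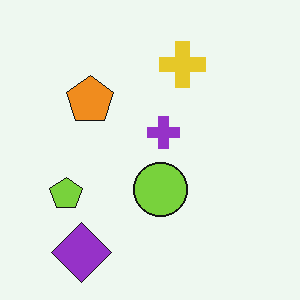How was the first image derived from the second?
This is the original image pixelated into visible square blocks.

Shapes are reduced to large square blocks; fine edges and outlines are lost — a downscale-then-upscale (mosaic) effect.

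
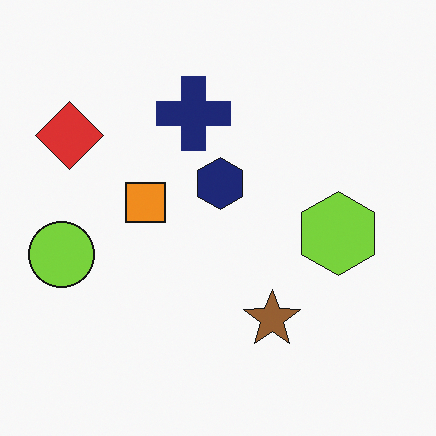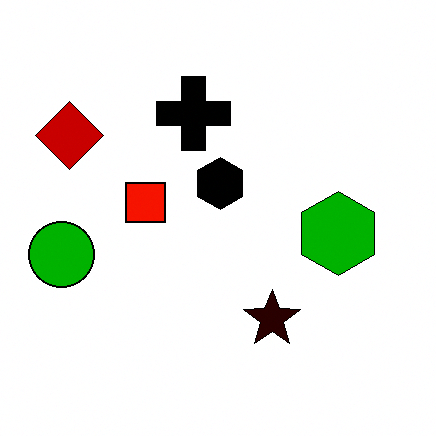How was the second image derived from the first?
It was boosted in contrast.

Tones are pushed away from mid-grey across the whole image — a global contrast change.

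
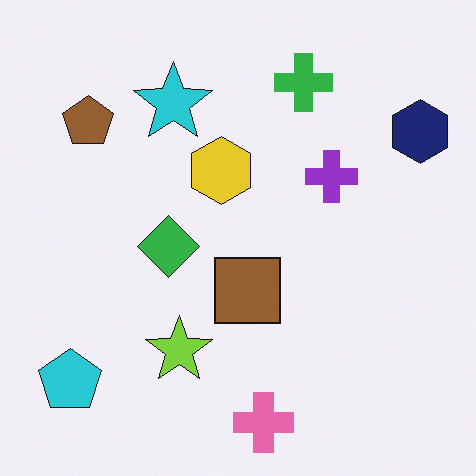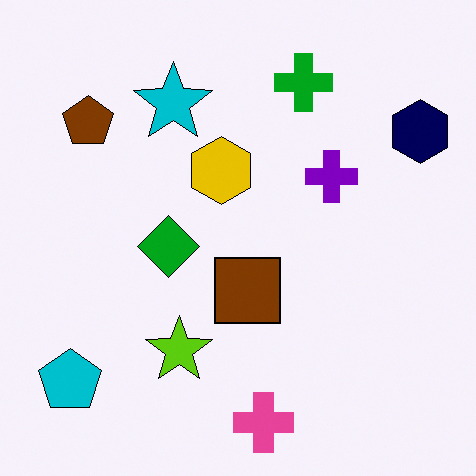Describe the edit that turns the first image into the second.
The second image is the first given slightly increased contrast.

Tones are pushed away from mid-grey across the whole image — a global contrast change.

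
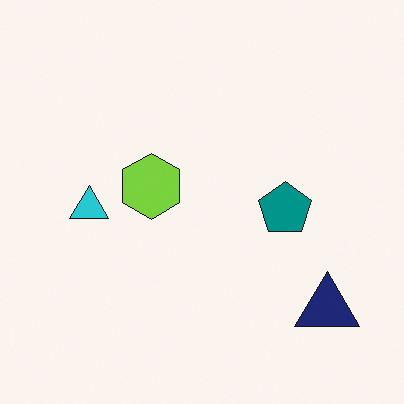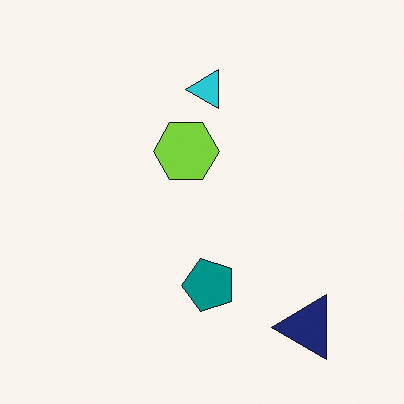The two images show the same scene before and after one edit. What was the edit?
It was transposed (reflected across the top-left ↔ bottom-right diagonal).

Shapes have swapped their row and column positions — what was in the top-right is now in the bottom-left — a diagonal reflection.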